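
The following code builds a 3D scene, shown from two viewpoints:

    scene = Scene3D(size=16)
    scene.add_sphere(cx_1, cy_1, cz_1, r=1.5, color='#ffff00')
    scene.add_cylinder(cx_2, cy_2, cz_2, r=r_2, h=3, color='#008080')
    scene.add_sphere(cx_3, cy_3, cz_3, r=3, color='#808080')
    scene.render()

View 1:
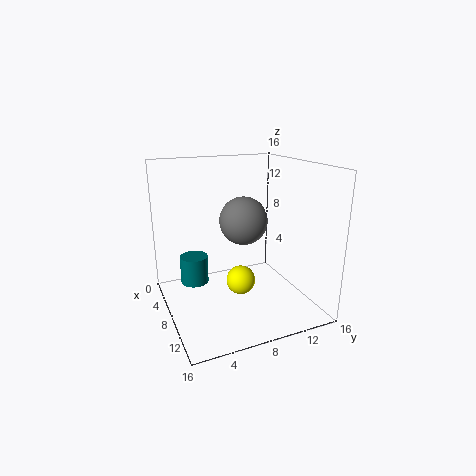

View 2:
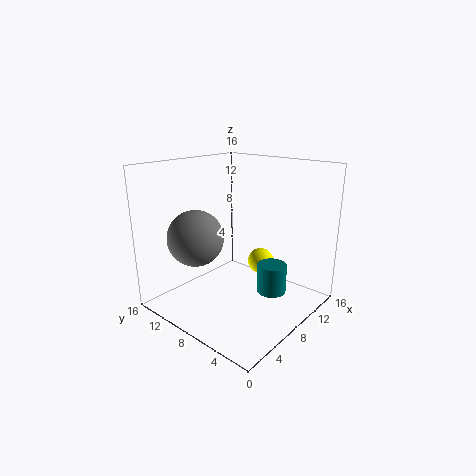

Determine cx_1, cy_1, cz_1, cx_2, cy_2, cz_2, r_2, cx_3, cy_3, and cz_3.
cx_1 = 11; cy_1 = 7; cz_1 = 4.5; cx_2 = 7.5; cy_2 = 3; cz_2 = 3.5; r_2 = 1.5; cx_3 = 4; cy_3 = 10.5; cz_3 = 8.5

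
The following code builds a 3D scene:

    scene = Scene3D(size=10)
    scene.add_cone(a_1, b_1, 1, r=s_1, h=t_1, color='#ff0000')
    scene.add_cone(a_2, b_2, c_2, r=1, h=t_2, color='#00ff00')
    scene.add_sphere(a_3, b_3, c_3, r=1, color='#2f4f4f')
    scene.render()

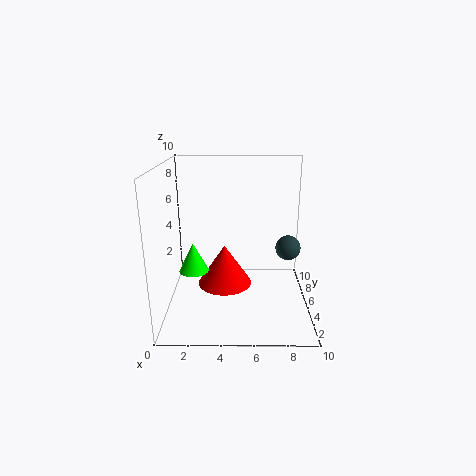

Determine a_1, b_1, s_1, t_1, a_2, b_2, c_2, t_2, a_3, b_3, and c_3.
a_1 = 4
b_1 = 6
s_1 = 2
t_1 = 3
a_2 = 2
b_2 = 4
c_2 = 3
t_2 = 2
a_3 = 9
b_3 = 8
c_3 = 3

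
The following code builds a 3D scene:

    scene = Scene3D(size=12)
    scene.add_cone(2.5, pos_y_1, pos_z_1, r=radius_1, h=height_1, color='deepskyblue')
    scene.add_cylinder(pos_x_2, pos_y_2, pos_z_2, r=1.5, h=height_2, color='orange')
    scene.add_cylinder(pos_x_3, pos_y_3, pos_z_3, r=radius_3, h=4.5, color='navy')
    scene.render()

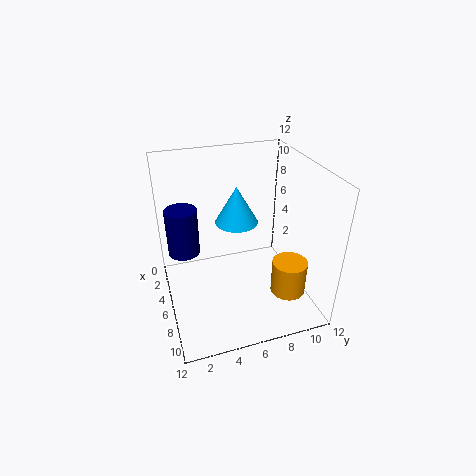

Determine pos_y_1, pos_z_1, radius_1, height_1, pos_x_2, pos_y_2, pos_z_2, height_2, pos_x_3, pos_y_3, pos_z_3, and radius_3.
pos_y_1 = 7, pos_z_1 = 5.5, radius_1 = 2, height_1 = 3.5, pos_x_2 = 8, pos_y_2 = 10, pos_z_2 = 1, height_2 = 3, pos_x_3 = 1.5, pos_y_3 = 2, pos_z_3 = 2.5, radius_3 = 1.5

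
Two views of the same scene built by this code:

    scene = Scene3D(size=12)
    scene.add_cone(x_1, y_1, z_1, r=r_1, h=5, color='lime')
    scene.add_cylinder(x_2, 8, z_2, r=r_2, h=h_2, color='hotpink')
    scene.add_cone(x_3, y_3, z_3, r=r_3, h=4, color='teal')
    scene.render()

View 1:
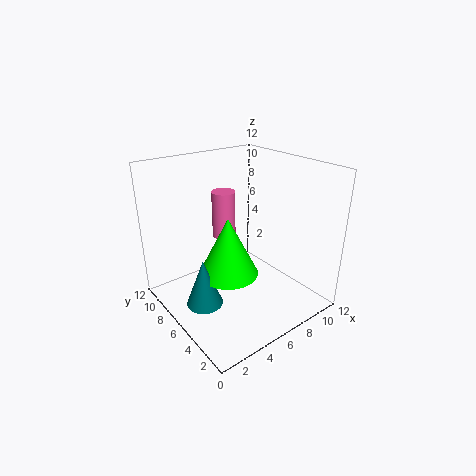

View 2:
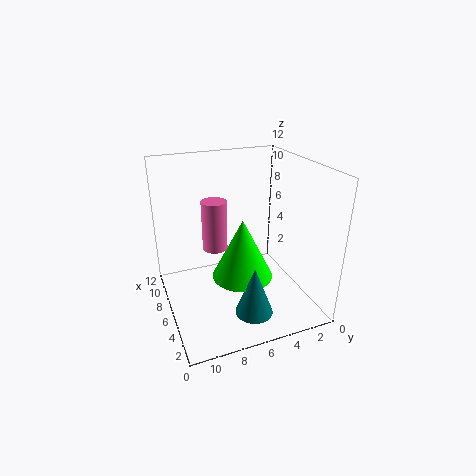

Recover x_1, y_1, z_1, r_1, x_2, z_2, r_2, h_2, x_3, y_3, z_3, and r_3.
x_1 = 5; y_1 = 6; z_1 = 3; r_1 = 2.5; x_2 = 6; z_2 = 5.5; r_2 = 1; h_2 = 4; x_3 = 2.5; y_3 = 6; z_3 = 1; r_3 = 1.5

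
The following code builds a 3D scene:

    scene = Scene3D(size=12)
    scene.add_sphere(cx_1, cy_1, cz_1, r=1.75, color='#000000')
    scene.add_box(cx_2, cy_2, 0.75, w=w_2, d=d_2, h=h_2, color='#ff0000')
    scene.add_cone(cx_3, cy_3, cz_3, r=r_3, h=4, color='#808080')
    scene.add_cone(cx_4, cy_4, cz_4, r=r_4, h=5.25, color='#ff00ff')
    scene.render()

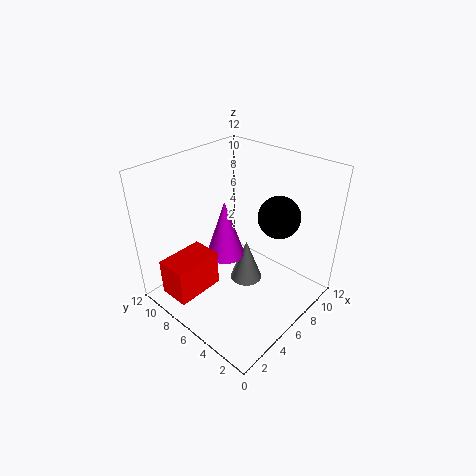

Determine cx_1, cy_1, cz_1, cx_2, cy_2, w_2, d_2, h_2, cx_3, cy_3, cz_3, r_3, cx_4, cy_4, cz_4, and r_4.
cx_1 = 8.5
cy_1 = 3.75
cz_1 = 7.75
cx_2 = 1
cy_2 = 7.75
w_2 = 4.25
d_2 = 2.75
h_2 = 3.25
cx_3 = 8
cy_3 = 6.75
cz_3 = 0.25
r_3 = 1.5
cx_4 = 6.75
cy_4 = 8.25
cz_4 = 3
r_4 = 1.75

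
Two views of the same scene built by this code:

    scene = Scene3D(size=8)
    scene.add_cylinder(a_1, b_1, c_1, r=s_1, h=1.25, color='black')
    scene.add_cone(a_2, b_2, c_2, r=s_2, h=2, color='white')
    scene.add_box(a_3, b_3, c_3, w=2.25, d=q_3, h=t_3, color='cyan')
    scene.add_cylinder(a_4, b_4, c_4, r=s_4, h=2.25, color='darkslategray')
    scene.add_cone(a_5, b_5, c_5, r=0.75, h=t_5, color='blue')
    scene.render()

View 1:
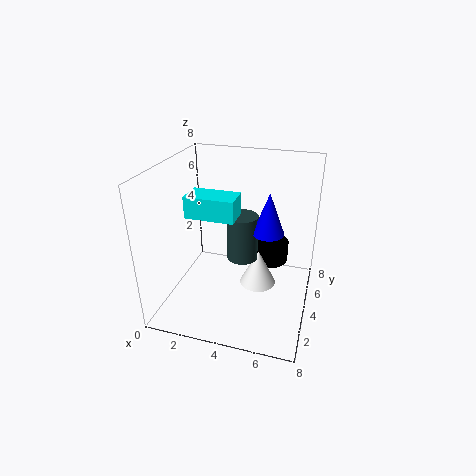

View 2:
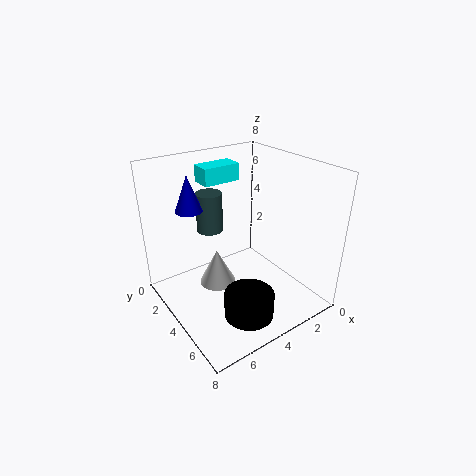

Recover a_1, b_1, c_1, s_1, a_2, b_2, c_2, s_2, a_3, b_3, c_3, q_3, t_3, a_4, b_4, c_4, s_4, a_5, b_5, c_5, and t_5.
a_1 = 5.25; b_1 = 6.75; c_1 = 1.25; s_1 = 1.25; a_2 = 5.25; b_2 = 3.75; c_2 = 1.5; s_2 = 1; a_3 = 2.5; b_3 = 0.75; c_3 = 6.5; q_3 = 1.25; t_3 = 1; a_4 = 4.75; b_4 = 2.25; c_4 = 4; s_4 = 0.75; a_5 = 6; b_5 = 2.25; c_5 = 5.5; t_5 = 2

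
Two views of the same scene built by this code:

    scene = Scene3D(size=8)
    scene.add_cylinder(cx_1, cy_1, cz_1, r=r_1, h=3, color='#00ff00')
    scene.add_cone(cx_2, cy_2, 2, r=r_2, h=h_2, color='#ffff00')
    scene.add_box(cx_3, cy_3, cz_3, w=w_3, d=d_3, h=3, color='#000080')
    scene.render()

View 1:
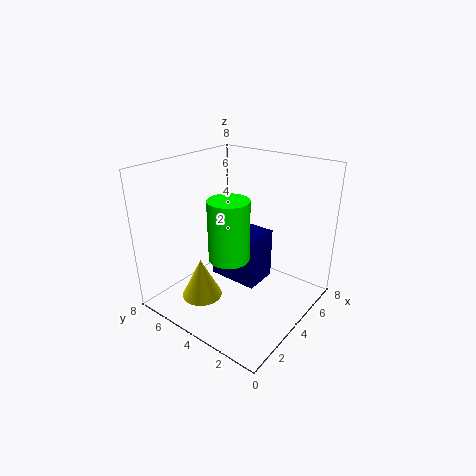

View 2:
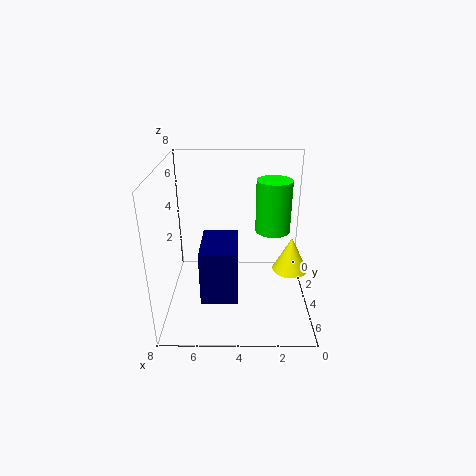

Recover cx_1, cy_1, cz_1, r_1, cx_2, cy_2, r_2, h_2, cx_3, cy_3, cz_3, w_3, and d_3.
cx_1 = 2
cy_1 = 3
cz_1 = 4
r_1 = 1
cx_2 = 1
cy_2 = 4
r_2 = 1
h_2 = 2
cx_3 = 4
cy_3 = 3
cz_3 = 1
w_3 = 2
d_3 = 3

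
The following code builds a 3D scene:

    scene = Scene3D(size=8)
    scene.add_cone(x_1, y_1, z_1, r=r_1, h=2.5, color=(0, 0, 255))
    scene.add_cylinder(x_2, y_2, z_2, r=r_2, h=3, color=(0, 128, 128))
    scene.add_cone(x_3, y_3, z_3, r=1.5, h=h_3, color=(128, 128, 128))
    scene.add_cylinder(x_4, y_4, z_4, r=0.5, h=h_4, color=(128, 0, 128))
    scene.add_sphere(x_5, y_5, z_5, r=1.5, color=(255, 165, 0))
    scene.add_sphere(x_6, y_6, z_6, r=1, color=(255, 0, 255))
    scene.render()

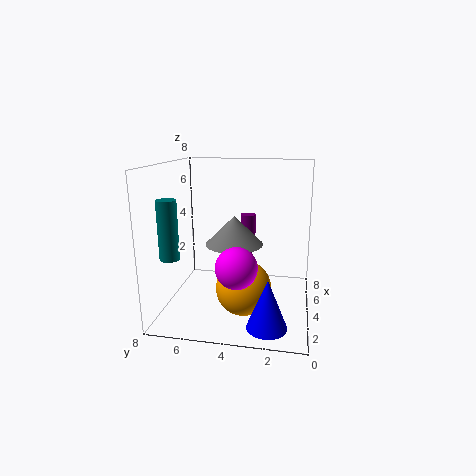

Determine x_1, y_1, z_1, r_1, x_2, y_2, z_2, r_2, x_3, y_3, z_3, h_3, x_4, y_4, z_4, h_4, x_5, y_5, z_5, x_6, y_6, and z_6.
x_1 = 1, y_1 = 2, z_1 = 0.5, r_1 = 1, x_2 = 1.5, y_2 = 7, z_2 = 3.5, r_2 = 0.5, x_3 = 3, y_3 = 4, z_3 = 4, h_3 = 1.5, x_4 = 7.5, y_4 = 4, z_4 = 2, h_4 = 2.5, x_5 = 3, y_5 = 3.5, z_5 = 1.5, x_6 = 1, y_6 = 3.5, z_6 = 3.5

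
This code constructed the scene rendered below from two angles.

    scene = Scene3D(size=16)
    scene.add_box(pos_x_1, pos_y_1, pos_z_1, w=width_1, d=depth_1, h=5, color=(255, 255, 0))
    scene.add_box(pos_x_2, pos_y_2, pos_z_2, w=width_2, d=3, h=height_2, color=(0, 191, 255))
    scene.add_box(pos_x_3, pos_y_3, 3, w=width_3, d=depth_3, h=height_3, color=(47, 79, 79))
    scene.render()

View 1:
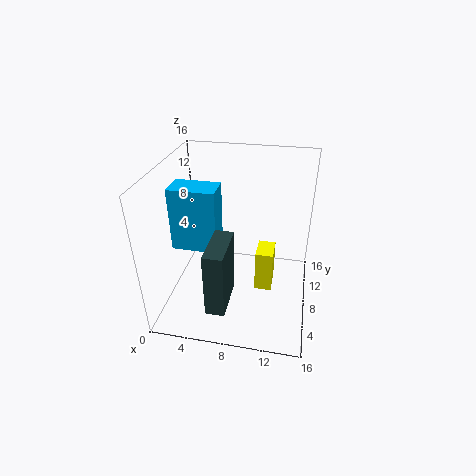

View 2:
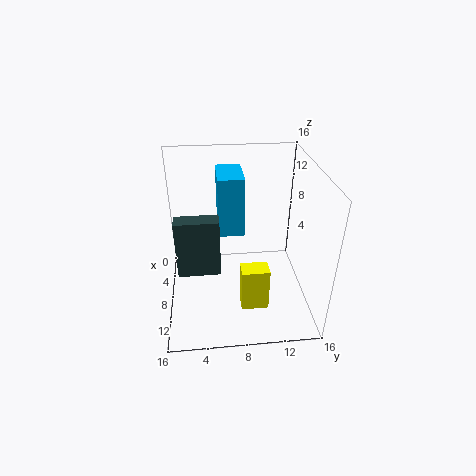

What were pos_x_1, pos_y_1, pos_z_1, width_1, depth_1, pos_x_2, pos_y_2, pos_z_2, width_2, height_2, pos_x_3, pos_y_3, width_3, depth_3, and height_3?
pos_x_1 = 10
pos_y_1 = 8
pos_z_1 = 1
width_1 = 2
depth_1 = 3
pos_x_2 = 1
pos_y_2 = 6
pos_z_2 = 7
width_2 = 5
height_2 = 7
pos_x_3 = 6
pos_y_3 = 1
width_3 = 2
depth_3 = 5
height_3 = 7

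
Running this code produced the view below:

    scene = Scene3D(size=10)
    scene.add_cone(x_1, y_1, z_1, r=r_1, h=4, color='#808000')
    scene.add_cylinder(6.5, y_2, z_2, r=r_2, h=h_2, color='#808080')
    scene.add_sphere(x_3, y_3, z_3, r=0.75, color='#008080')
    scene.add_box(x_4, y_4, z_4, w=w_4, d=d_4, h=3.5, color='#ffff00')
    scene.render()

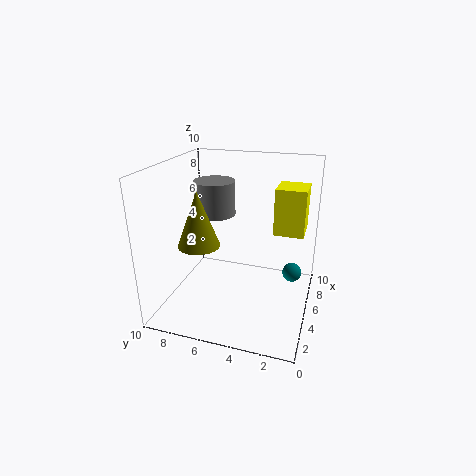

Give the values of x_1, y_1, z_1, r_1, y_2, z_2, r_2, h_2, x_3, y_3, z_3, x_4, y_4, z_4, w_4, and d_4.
x_1 = 4.5, y_1 = 7.75, z_1 = 4.25, r_1 = 1.5, y_2 = 7.25, z_2 = 6, r_2 = 1.5, h_2 = 2.5, x_3 = 8.25, y_3 = 1.5, z_3 = 1, x_4 = 7.25, y_4 = 0.75, z_4 = 4.5, w_4 = 2.5, d_4 = 2.25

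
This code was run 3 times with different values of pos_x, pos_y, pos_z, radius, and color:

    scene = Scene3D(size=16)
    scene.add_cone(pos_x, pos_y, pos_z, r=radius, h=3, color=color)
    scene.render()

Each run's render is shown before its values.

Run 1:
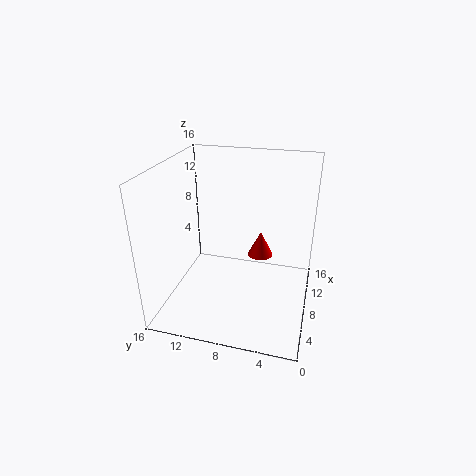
pos_x = 11; pos_y = 6; pos_z = 4.5; radius = 1.5; color = 'red'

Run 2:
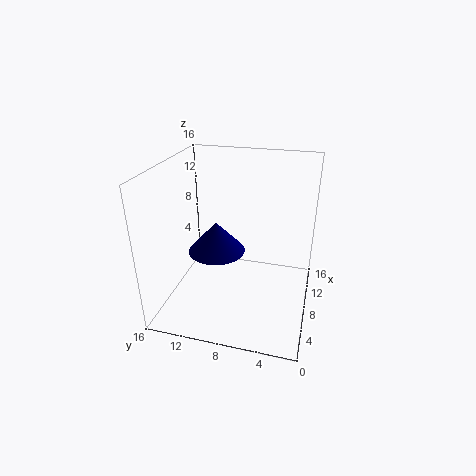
pos_x = 3.75; pos_y = 9; pos_z = 8.75; radius = 2.75; color = 'navy'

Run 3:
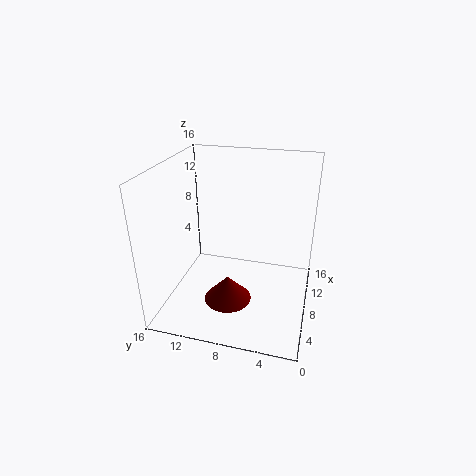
pos_x = 7; pos_y = 9; pos_z = 0.25; radius = 2.75; color = 'maroon'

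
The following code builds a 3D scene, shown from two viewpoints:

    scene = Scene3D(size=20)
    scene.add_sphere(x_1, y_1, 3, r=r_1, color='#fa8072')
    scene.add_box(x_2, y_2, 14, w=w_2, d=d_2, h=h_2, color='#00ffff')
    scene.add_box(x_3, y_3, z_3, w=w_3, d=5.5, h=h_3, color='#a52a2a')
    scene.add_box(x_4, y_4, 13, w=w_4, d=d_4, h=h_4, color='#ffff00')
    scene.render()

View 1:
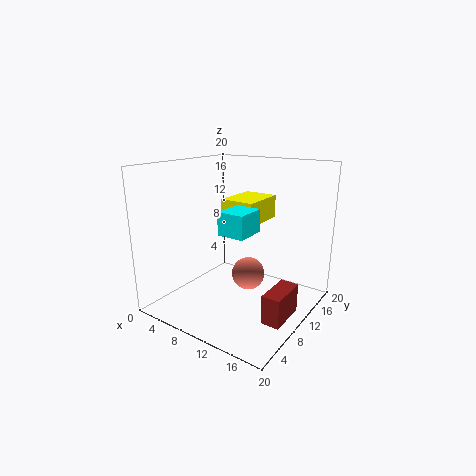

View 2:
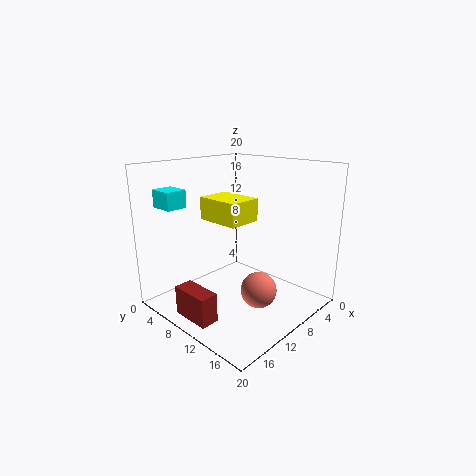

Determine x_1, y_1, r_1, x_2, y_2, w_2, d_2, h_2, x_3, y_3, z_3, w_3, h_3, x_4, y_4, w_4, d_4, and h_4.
x_1 = 9.5, y_1 = 13.5, r_1 = 2.5, x_2 = 14, y_2 = 0.5, w_2 = 3, d_2 = 3.5, h_2 = 2.5, x_3 = 16, y_3 = 6.5, z_3 = 0.5, w_3 = 2.5, h_3 = 4, x_4 = 9.5, y_4 = 7, w_4 = 4.5, d_4 = 6, h_4 = 3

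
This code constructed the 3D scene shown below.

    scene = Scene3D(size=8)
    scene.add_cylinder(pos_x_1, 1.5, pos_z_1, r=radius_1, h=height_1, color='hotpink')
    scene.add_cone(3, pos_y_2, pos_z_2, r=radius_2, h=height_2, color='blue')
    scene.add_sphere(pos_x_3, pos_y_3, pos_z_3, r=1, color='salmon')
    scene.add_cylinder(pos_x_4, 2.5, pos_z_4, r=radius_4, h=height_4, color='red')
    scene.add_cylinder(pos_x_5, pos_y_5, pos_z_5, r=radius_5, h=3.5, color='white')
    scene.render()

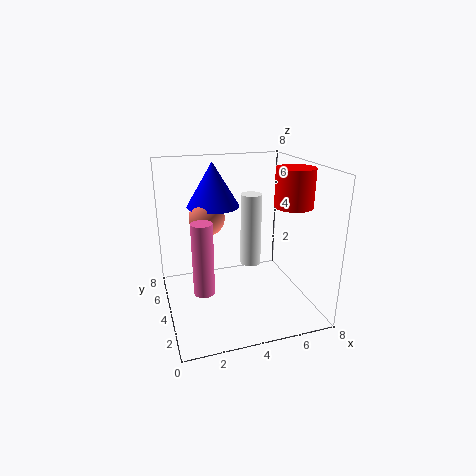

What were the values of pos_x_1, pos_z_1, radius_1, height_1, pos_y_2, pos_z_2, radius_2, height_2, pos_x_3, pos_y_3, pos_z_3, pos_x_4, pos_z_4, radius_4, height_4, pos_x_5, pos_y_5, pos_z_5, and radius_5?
pos_x_1 = 1.5
pos_z_1 = 2.5
radius_1 = 0.5
height_1 = 3.5
pos_y_2 = 5.5
pos_z_2 = 5.5
radius_2 = 1.5
height_2 = 2.5
pos_x_3 = 2.5
pos_y_3 = 5
pos_z_3 = 5
pos_x_4 = 6.5
pos_z_4 = 6
radius_4 = 1
height_4 = 2
pos_x_5 = 4
pos_y_5 = 2
pos_z_5 = 3.5
radius_5 = 0.5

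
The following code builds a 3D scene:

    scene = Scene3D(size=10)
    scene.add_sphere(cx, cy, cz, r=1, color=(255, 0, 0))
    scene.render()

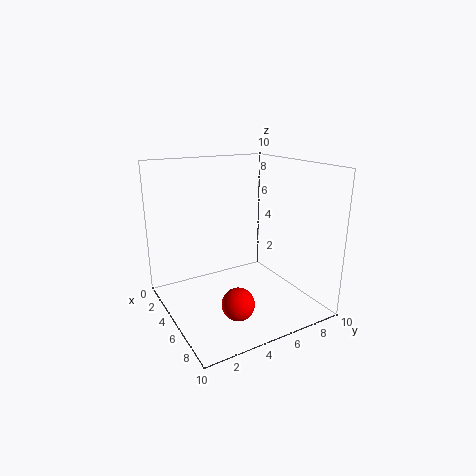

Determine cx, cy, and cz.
cx = 8.5; cy = 3; cz = 2.25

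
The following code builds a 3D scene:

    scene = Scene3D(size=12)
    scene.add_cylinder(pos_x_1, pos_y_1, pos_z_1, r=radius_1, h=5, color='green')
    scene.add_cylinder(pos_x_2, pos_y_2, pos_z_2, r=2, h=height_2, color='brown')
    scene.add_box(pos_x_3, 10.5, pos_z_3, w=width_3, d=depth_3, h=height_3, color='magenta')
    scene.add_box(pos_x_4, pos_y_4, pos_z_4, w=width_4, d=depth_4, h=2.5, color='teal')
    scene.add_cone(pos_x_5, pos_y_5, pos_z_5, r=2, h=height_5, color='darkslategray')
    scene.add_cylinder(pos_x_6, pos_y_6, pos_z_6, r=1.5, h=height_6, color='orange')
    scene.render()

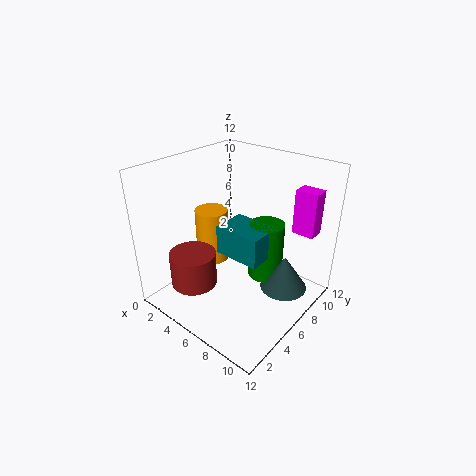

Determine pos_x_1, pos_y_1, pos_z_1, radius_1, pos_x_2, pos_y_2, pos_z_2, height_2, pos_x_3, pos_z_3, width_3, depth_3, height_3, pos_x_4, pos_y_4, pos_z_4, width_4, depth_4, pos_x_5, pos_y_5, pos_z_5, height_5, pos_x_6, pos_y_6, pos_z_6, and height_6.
pos_x_1 = 7.5
pos_y_1 = 8
pos_z_1 = 2
radius_1 = 1.5
pos_x_2 = 3
pos_y_2 = 3.5
pos_z_2 = 1.5
height_2 = 3
pos_x_3 = 8.5
pos_z_3 = 5.5
width_3 = 2
depth_3 = 1.5
height_3 = 4
pos_x_4 = 4.5
pos_y_4 = 5
pos_z_4 = 4.5
width_4 = 4
depth_4 = 3
pos_x_5 = 9.5
pos_y_5 = 8
pos_z_5 = 1.5
height_5 = 3
pos_x_6 = 2
pos_y_6 = 7
pos_z_6 = 2
height_6 = 5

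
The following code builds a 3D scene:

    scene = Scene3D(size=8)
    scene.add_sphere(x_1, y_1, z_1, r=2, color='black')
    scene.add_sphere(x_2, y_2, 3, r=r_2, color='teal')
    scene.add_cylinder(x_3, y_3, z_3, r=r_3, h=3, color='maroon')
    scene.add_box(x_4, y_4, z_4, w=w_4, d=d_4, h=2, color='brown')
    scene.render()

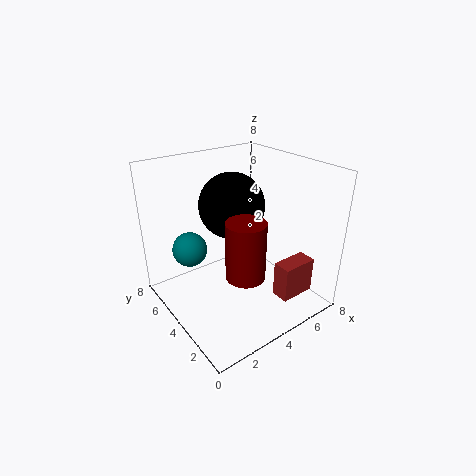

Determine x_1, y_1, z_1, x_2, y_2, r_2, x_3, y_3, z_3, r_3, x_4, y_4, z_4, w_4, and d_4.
x_1 = 5, y_1 = 6, z_1 = 5, x_2 = 2, y_2 = 6, r_2 = 1, x_3 = 3, y_3 = 2, z_3 = 3, r_3 = 1, x_4 = 5, y_4 = 1, z_4 = 1, w_4 = 2, d_4 = 1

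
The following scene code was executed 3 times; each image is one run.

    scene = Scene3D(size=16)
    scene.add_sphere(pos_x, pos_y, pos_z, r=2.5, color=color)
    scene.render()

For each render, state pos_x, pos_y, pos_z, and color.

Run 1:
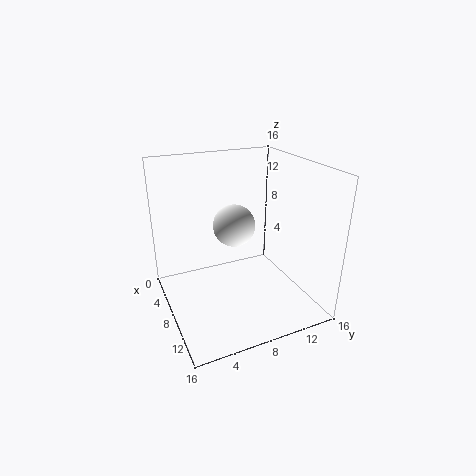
pos_x = 5.25, pos_y = 8.75, pos_z = 8.25, color = 'white'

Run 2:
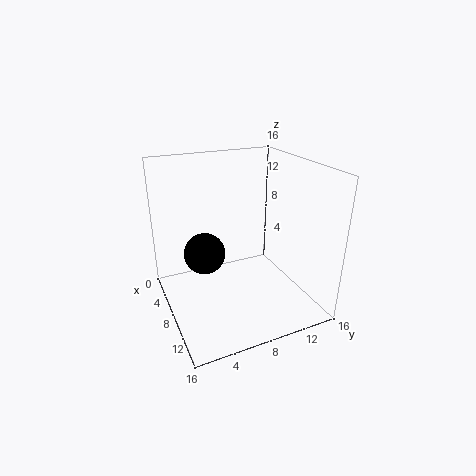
pos_x = 4.25, pos_y = 5.25, pos_z = 4.75, color = 'black'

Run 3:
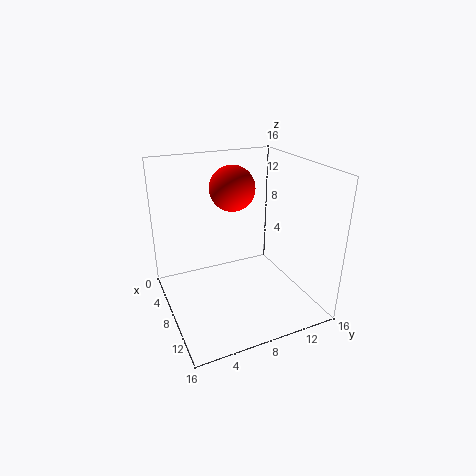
pos_x = 6.5, pos_y = 8, pos_z = 13.25, color = 'red'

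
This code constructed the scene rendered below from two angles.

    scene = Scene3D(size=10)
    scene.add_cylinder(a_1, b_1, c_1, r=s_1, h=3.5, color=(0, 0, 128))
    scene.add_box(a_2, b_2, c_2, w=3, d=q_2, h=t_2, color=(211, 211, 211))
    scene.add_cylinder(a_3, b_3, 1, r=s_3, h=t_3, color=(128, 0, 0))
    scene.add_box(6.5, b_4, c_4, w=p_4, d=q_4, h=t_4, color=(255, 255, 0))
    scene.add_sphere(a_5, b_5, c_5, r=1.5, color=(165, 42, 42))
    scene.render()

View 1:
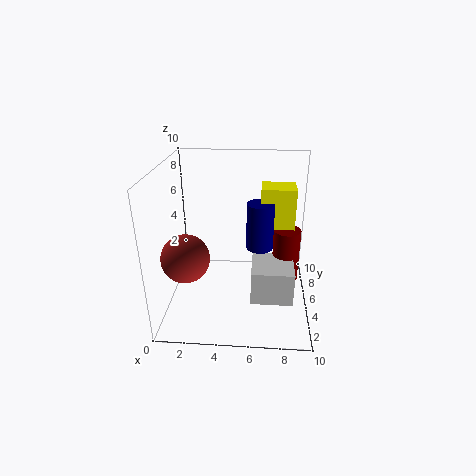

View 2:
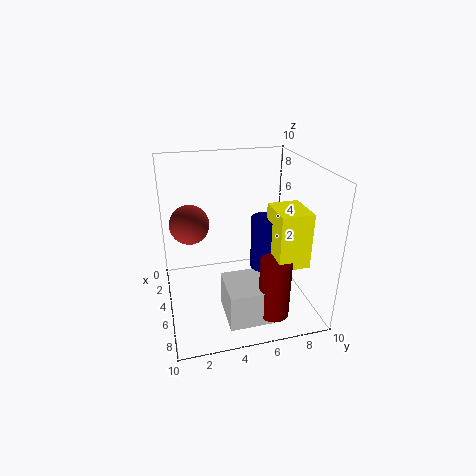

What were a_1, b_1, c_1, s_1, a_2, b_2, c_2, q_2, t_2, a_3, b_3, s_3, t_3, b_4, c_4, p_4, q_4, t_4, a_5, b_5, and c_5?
a_1 = 6.5, b_1 = 6.5, c_1 = 3.5, s_1 = 1, a_2 = 6, b_2 = 3.5, c_2 = 0.5, q_2 = 3, t_2 = 2.5, a_3 = 8.5, b_3 = 6.5, s_3 = 1, t_3 = 4, b_4 = 6.5, c_4 = 4.5, p_4 = 2.5, q_4 = 2, t_4 = 3.5, a_5 = 2, b_5 = 2, c_5 = 5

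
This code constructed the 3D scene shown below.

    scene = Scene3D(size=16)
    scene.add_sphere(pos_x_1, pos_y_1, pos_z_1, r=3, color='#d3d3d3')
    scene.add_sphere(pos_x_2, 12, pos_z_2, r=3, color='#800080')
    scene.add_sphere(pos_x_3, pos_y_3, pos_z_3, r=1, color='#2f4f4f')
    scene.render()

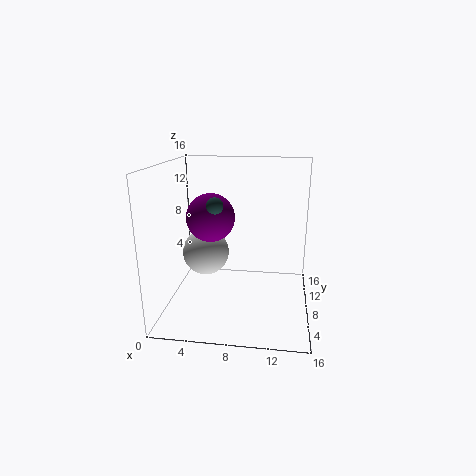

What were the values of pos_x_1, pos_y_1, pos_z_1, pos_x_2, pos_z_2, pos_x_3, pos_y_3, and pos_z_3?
pos_x_1 = 3
pos_y_1 = 13
pos_z_1 = 4
pos_x_2 = 4
pos_z_2 = 9
pos_x_3 = 5
pos_y_3 = 10
pos_z_3 = 11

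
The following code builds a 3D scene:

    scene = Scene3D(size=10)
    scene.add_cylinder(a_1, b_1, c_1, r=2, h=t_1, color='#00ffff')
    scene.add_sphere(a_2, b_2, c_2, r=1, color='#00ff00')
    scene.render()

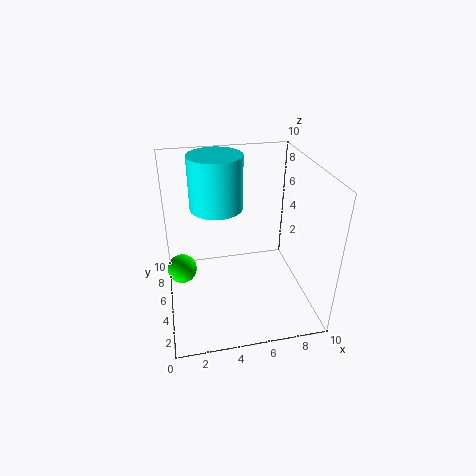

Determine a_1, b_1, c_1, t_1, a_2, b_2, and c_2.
a_1 = 4
b_1 = 8
c_1 = 6
t_1 = 4
a_2 = 1
b_2 = 5
c_2 = 3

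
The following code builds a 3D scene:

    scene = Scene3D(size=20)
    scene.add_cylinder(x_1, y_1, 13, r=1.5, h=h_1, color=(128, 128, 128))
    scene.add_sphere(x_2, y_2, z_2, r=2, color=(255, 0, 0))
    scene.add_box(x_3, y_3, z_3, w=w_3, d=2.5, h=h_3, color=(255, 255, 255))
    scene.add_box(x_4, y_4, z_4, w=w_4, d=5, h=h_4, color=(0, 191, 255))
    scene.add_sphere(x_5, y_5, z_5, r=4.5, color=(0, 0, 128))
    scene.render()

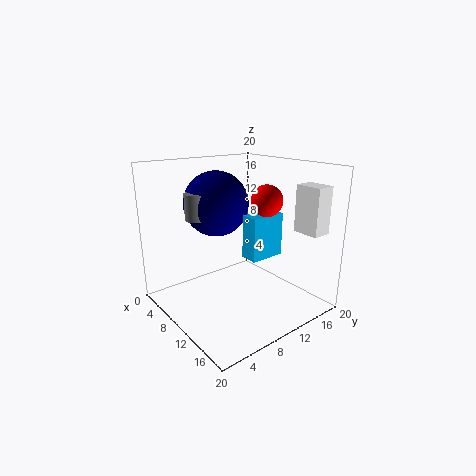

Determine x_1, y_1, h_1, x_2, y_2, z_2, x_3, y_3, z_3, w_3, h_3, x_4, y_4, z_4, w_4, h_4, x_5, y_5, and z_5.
x_1 = 7.5, y_1 = 5, h_1 = 3.5, x_2 = 14.5, y_2 = 11, z_2 = 16, x_3 = 16.5, y_3 = 14, z_3 = 12, w_3 = 3.5, h_3 = 6, x_4 = 11, y_4 = 10, z_4 = 7.5, w_4 = 2.5, h_4 = 6, x_5 = 7, y_5 = 8.5, z_5 = 14.5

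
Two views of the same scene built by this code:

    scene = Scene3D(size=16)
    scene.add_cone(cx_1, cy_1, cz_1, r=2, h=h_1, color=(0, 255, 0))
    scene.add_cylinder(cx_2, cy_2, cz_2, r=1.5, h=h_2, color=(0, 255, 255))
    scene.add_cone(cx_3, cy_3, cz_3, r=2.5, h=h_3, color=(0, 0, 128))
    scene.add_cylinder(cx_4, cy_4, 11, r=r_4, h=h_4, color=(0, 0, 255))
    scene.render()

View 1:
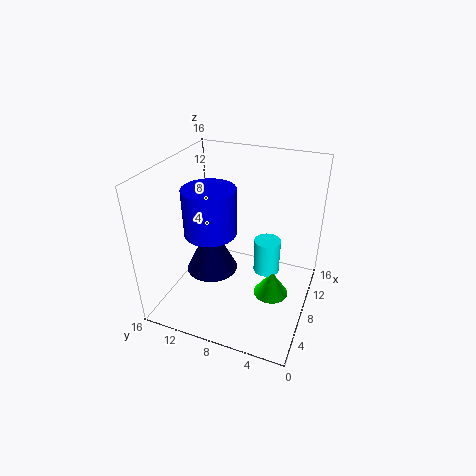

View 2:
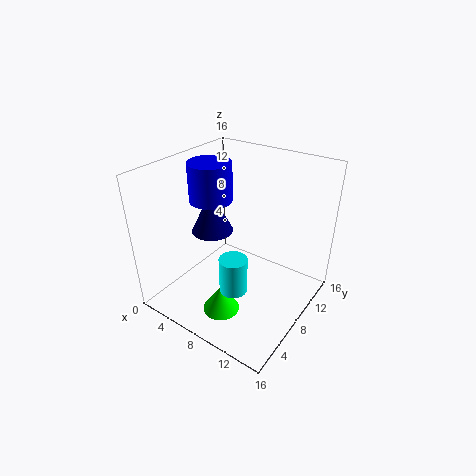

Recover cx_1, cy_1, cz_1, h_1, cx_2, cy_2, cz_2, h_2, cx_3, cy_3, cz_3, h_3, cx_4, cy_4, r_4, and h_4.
cx_1 = 8.5
cy_1 = 4
cz_1 = 1
h_1 = 3
cx_2 = 9.5
cy_2 = 5
cz_2 = 3.5
h_2 = 4
cx_3 = 3.5
cy_3 = 9
cz_3 = 7
h_3 = 5
cx_4 = 3.5
cy_4 = 9
r_4 = 2.5
h_4 = 4.5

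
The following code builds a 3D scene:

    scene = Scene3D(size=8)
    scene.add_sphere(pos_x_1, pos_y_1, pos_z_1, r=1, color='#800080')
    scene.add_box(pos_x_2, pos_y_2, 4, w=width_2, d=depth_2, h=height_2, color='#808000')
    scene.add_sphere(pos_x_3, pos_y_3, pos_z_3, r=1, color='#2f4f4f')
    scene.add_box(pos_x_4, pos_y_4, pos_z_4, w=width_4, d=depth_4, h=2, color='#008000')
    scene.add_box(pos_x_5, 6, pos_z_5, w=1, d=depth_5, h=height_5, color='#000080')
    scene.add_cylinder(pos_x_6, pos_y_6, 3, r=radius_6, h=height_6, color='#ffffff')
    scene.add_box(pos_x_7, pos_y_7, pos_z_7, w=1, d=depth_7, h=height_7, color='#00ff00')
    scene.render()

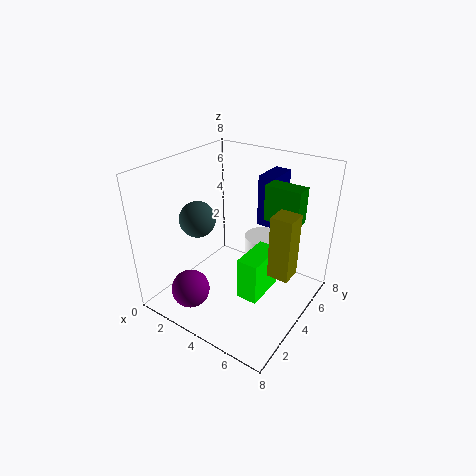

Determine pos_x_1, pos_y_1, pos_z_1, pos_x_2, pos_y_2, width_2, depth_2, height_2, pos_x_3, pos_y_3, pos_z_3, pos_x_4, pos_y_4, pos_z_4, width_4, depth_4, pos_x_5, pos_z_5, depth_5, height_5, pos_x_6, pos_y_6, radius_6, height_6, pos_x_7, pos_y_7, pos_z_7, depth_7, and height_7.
pos_x_1 = 3; pos_y_1 = 1; pos_z_1 = 2; pos_x_2 = 7; pos_y_2 = 2; width_2 = 1; depth_2 = 1; height_2 = 3; pos_x_3 = 2; pos_y_3 = 3; pos_z_3 = 5; pos_x_4 = 5; pos_y_4 = 5; pos_z_4 = 5; width_4 = 2; depth_4 = 1; pos_x_5 = 4; pos_z_5 = 4; depth_5 = 2; height_5 = 3; pos_x_6 = 5; pos_y_6 = 5; radius_6 = 1; height_6 = 1; pos_x_7 = 6; pos_y_7 = 1; pos_z_7 = 3; depth_7 = 2; height_7 = 2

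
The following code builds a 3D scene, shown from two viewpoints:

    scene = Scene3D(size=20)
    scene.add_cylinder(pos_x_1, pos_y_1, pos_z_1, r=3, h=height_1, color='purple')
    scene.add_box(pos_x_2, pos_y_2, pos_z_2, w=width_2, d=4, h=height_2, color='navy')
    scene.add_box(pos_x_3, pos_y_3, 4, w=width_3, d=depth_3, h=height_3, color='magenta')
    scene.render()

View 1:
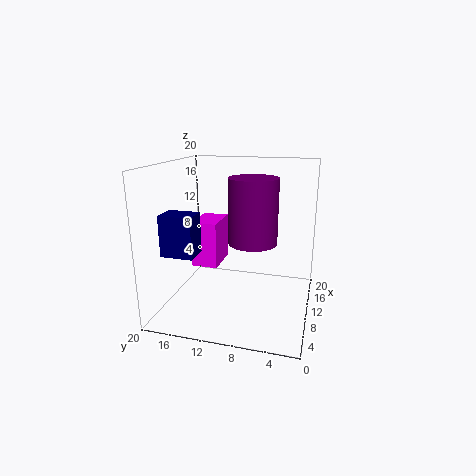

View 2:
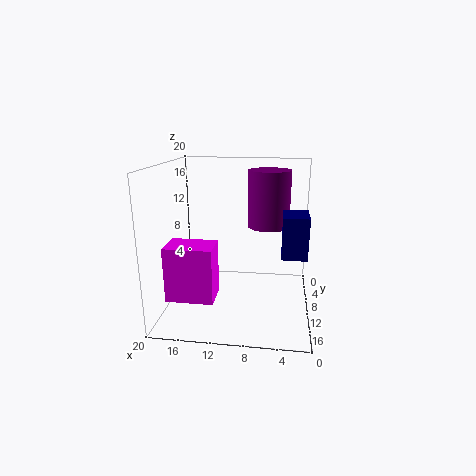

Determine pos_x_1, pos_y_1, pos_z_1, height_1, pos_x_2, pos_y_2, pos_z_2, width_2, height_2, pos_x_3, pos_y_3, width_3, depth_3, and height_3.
pos_x_1 = 6
pos_y_1 = 7
pos_z_1 = 11
height_1 = 8
pos_x_2 = 1
pos_y_2 = 13
pos_z_2 = 10
width_2 = 3
height_2 = 5
pos_x_3 = 12
pos_y_3 = 14
width_3 = 6
depth_3 = 4
height_3 = 7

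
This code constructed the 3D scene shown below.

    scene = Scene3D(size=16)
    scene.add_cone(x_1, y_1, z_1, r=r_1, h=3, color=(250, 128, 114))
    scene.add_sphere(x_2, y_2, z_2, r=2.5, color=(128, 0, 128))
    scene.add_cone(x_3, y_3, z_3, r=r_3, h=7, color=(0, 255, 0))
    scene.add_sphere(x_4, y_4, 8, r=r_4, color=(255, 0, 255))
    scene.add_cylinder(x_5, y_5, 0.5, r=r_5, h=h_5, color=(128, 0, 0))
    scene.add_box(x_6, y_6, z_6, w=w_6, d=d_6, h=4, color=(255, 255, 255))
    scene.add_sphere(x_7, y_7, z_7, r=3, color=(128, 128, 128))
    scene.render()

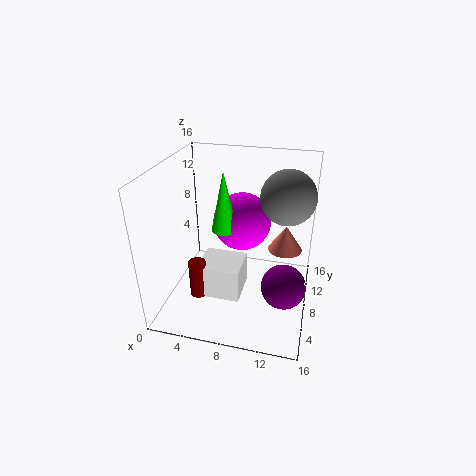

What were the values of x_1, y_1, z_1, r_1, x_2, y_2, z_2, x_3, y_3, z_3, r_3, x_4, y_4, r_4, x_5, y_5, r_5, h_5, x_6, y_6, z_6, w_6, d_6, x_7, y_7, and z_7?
x_1 = 13, y_1 = 11, z_1 = 5.5, r_1 = 2, x_2 = 13.5, y_2 = 7, z_2 = 3, x_3 = 6, y_3 = 9.5, z_3 = 8, r_3 = 1.5, x_4 = 7.5, y_4 = 12, r_4 = 3.5, x_5 = 3.5, y_5 = 6.5, r_5 = 1, h_5 = 4.5, x_6 = 3.5, y_6 = 6, z_6 = 0.5, w_6 = 5, d_6 = 4.5, x_7 = 13, y_7 = 10, z_7 = 12.5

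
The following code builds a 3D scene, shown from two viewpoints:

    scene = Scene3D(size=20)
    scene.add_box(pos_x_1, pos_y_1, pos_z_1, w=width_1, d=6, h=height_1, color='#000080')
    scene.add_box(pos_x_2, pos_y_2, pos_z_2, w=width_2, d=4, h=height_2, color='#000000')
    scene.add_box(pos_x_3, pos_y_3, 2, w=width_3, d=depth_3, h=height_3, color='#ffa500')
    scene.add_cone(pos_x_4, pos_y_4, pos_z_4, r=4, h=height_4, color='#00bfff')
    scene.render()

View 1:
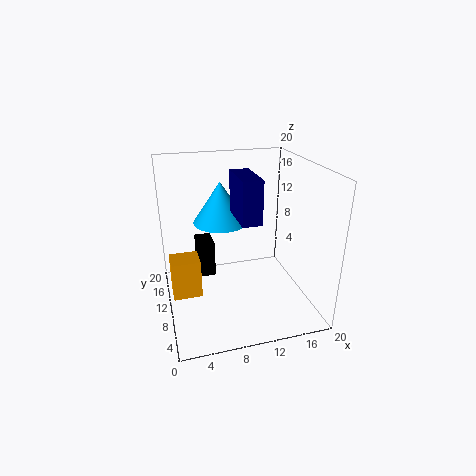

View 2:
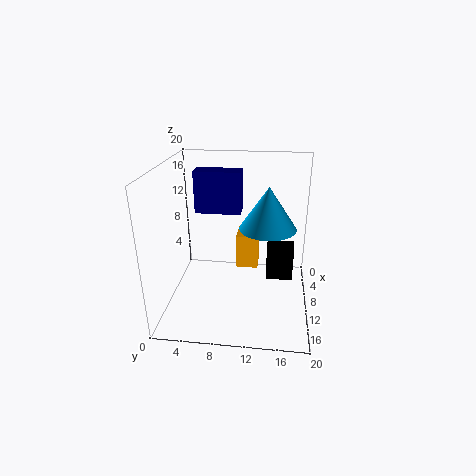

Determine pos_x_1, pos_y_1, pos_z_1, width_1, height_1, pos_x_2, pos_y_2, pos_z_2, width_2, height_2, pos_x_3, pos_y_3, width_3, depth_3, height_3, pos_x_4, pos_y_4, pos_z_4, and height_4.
pos_x_1 = 9; pos_y_1 = 4.5; pos_z_1 = 14; width_1 = 2.5; height_1 = 5.5; pos_x_2 = 5; pos_y_2 = 14; pos_z_2 = 2; width_2 = 2.5; height_2 = 5.5; pos_x_3 = 0.5; pos_y_3 = 9; width_3 = 4; depth_3 = 3.5; height_3 = 5.5; pos_x_4 = 8.5; pos_y_4 = 14; pos_z_4 = 11; height_4 = 6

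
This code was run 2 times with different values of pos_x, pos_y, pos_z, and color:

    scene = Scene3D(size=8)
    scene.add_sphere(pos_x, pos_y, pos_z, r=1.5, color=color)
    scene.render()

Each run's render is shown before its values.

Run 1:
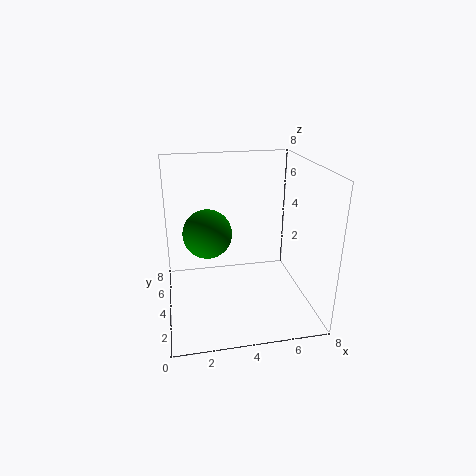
pos_x = 2.5; pos_y = 6; pos_z = 3.5; color = 'green'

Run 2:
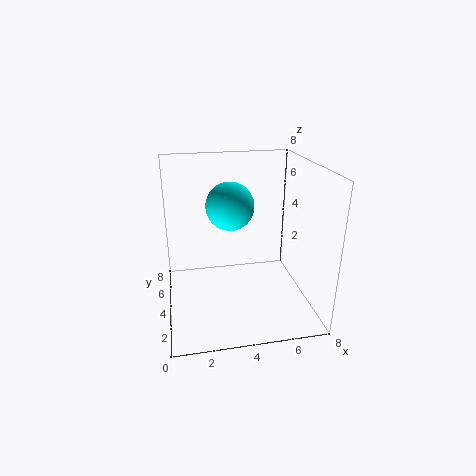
pos_x = 4; pos_y = 6.5; pos_z = 5; color = 'cyan'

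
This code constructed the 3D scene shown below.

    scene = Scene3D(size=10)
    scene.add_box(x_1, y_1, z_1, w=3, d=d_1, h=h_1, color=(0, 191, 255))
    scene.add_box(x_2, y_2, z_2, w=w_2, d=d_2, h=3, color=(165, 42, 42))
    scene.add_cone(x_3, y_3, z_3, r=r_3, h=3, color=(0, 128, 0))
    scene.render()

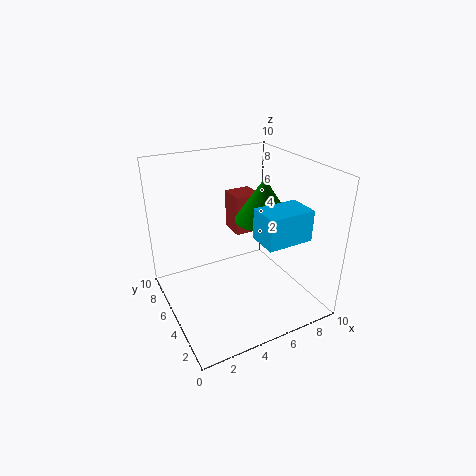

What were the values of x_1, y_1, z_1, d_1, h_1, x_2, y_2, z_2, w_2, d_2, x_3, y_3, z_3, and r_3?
x_1 = 5
y_1 = 1
z_1 = 6
d_1 = 2
h_1 = 2
x_2 = 6
y_2 = 7
z_2 = 4
w_2 = 2
d_2 = 2
x_3 = 7
y_3 = 5
z_3 = 6
r_3 = 2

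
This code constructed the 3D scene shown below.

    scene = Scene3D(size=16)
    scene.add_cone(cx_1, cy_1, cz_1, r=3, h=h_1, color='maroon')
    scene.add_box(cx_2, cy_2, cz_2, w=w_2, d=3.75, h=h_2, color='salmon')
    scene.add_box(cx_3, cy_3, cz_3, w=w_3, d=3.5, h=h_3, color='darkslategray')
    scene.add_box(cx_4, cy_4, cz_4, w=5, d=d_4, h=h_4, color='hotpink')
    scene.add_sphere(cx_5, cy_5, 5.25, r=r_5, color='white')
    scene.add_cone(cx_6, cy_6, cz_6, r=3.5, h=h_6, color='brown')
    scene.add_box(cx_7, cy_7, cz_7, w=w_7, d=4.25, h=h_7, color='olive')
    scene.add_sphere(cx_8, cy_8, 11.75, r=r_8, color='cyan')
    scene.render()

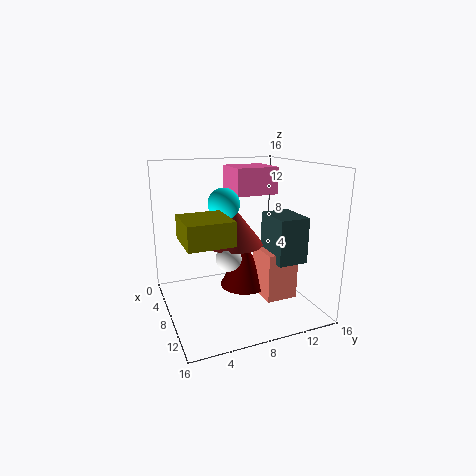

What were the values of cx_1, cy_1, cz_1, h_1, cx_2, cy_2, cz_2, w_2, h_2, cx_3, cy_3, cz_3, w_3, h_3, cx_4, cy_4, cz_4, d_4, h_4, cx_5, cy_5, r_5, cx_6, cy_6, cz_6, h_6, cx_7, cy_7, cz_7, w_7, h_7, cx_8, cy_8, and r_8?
cx_1 = 5.25; cy_1 = 10; cz_1 = 0.75; h_1 = 5.75; cx_2 = 5.5; cy_2 = 11; cz_2 = 0.25; w_2 = 4.5; h_2 = 5.75; cx_3 = 6.25; cy_3 = 11.75; cz_3 = 5; w_3 = 4.75; h_3 = 5.25; cx_4 = 0.5; cy_4 = 9; cz_4 = 12; d_4 = 5.25; h_4 = 3.25; cx_5 = 7; cy_5 = 7.25; r_5 = 1.5; cx_6 = 5; cy_6 = 8.75; cz_6 = 6.25; h_6 = 4.5; cx_7 = 10.5; cy_7 = 0.75; cz_7 = 9.75; w_7 = 4.5; h_7 = 2.25; cx_8 = 7; cy_8 = 6.75; r_8 = 1.75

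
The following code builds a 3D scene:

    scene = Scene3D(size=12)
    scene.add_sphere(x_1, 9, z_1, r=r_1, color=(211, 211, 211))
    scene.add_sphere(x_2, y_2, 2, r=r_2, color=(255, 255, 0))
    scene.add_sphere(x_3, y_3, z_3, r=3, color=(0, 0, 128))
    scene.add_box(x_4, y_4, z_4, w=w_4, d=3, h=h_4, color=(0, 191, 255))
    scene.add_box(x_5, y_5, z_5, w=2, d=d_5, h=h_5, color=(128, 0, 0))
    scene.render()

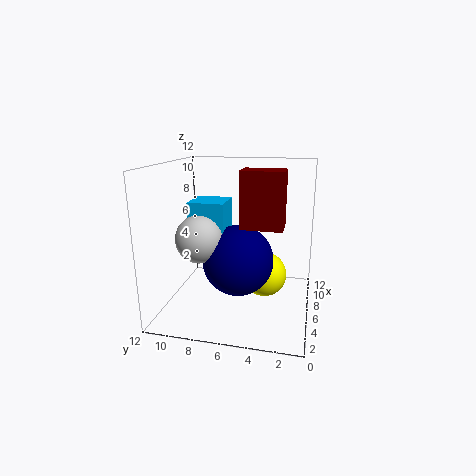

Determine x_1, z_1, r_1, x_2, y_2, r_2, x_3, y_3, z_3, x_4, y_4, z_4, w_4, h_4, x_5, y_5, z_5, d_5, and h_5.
x_1 = 5; z_1 = 6; r_1 = 2; x_2 = 8; y_2 = 4; r_2 = 2; x_3 = 6; y_3 = 6; z_3 = 4; x_4 = 5; y_4 = 7; z_4 = 5; w_4 = 3; h_4 = 4; x_5 = 2; y_5 = 2; z_5 = 8; d_5 = 3; h_5 = 4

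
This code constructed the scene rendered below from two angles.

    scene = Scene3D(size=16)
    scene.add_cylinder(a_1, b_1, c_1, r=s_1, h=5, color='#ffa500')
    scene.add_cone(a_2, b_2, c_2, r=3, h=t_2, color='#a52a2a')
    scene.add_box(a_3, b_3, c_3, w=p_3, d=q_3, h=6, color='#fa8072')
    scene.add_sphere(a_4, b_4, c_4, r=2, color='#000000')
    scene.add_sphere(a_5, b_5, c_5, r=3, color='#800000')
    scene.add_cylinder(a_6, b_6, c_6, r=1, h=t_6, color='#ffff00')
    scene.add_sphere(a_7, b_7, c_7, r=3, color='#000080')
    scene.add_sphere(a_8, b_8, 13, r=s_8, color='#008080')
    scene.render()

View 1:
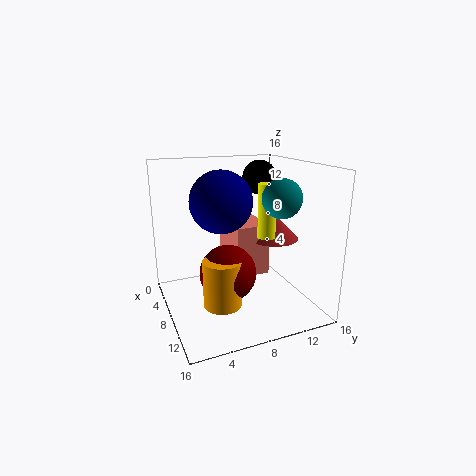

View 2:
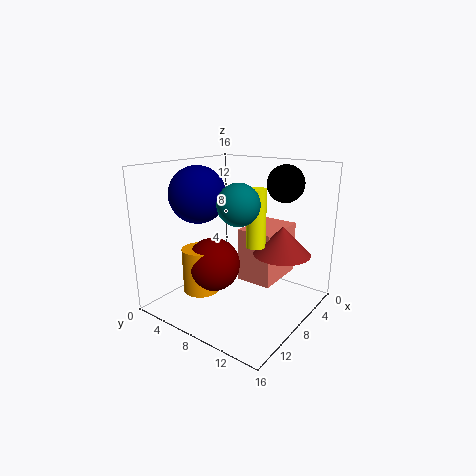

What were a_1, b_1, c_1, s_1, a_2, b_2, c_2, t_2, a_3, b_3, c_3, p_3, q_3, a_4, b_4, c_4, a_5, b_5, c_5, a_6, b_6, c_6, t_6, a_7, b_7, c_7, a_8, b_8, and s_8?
a_1 = 11; b_1 = 5; c_1 = 2; s_1 = 2; a_2 = 7; b_2 = 13; c_2 = 7; t_2 = 3; a_3 = 2; b_3 = 8; c_3 = 3; p_3 = 6; q_3 = 4; a_4 = 5; b_4 = 12; c_4 = 14; a_5 = 10; b_5 = 6; c_5 = 5; a_6 = 9; b_6 = 11; c_6 = 8; t_6 = 6; a_7 = 11; b_7 = 5; c_7 = 13; a_8 = 12; b_8 = 11; s_8 = 2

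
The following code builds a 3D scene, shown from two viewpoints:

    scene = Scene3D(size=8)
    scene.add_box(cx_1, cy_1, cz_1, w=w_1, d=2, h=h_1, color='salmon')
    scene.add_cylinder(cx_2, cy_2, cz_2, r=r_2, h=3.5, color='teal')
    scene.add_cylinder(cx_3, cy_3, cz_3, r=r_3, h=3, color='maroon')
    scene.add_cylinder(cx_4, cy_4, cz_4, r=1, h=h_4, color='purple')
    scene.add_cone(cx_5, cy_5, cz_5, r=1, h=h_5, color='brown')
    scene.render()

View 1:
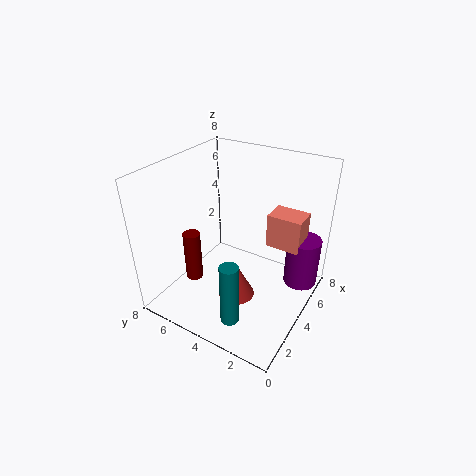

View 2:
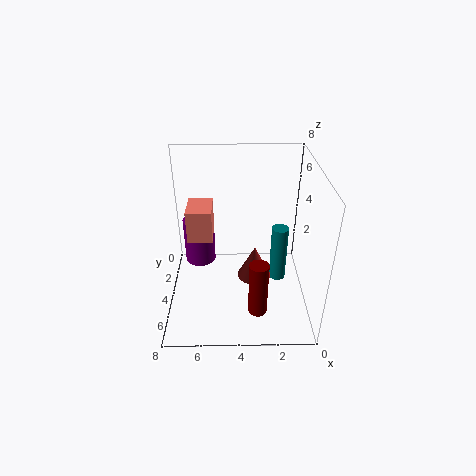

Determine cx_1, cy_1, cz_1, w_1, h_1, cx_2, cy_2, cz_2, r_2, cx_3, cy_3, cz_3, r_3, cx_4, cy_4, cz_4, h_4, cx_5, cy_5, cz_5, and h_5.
cx_1 = 5.5, cy_1 = 1, cz_1 = 3, w_1 = 1.5, h_1 = 2, cx_2 = 1.5, cy_2 = 3, cz_2 = 0.5, r_2 = 0.5, cx_3 = 3, cy_3 = 6.5, cz_3 = 1, r_3 = 0.5, cx_4 = 6.5, cy_4 = 1, cz_4 = 0.5, h_4 = 3, cx_5 = 3, cy_5 = 3.5, cz_5 = 1, h_5 = 2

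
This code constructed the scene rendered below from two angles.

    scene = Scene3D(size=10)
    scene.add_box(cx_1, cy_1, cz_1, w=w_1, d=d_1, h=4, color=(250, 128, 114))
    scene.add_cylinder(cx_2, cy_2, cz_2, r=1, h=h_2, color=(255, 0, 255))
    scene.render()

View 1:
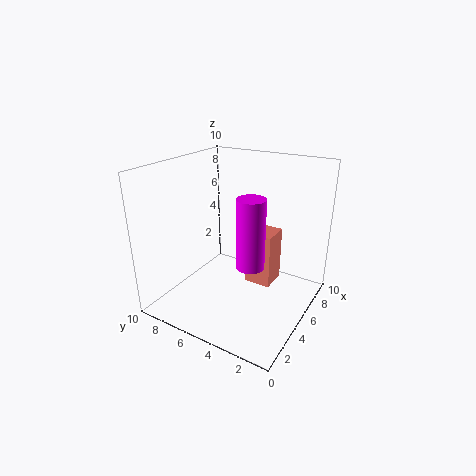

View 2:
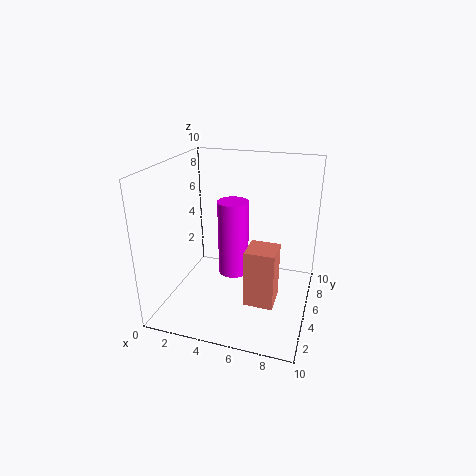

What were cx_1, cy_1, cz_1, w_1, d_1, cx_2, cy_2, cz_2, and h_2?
cx_1 = 6, cy_1 = 3, cz_1 = 1, w_1 = 2, d_1 = 2, cx_2 = 5, cy_2 = 4, cz_2 = 3, h_2 = 5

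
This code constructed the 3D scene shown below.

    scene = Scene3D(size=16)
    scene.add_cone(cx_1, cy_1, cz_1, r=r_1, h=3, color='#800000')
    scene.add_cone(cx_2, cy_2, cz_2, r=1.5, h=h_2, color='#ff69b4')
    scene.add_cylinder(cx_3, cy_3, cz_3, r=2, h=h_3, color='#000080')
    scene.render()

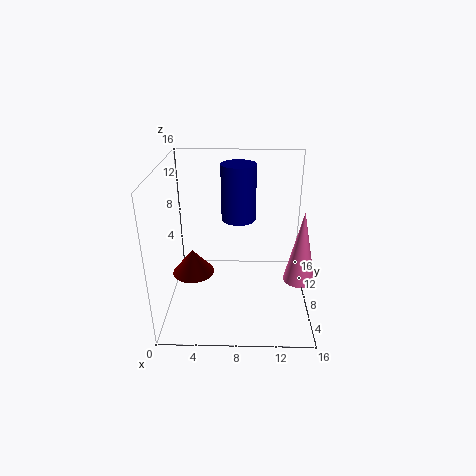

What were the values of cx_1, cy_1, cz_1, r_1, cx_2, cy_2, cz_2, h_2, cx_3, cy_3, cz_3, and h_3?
cx_1 = 2.5
cy_1 = 9.5
cz_1 = 2.5
r_1 = 2.5
cx_2 = 14
cy_2 = 2.5
cz_2 = 6.5
h_2 = 7
cx_3 = 8
cy_3 = 11
cz_3 = 9
h_3 = 6.5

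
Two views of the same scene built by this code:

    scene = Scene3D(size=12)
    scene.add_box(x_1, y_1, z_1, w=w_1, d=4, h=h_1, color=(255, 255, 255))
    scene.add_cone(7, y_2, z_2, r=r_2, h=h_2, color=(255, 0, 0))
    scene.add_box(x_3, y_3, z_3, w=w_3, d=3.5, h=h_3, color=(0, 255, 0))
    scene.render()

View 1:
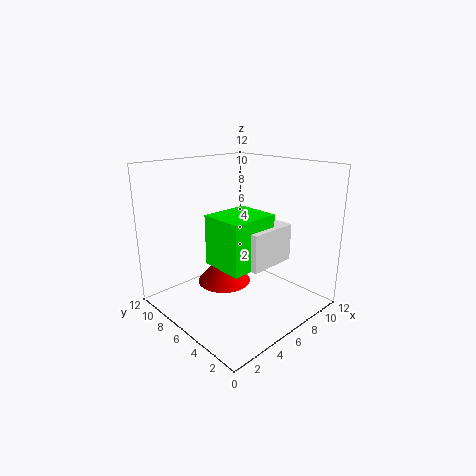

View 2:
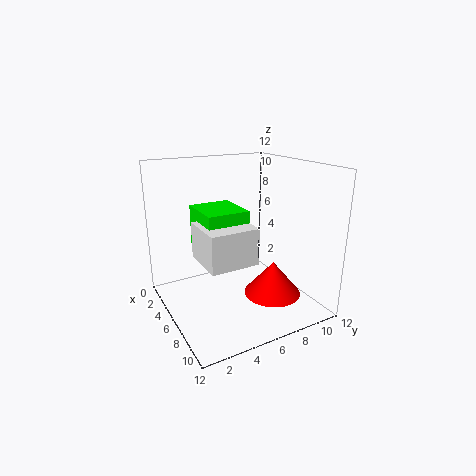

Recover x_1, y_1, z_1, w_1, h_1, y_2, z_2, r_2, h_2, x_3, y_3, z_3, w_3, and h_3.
x_1 = 4.5
y_1 = 2.5
z_1 = 4.5
w_1 = 4
h_1 = 3
y_2 = 9
z_2 = 0.5
r_2 = 2.5
h_2 = 3
x_3 = 3
y_3 = 3
z_3 = 4.5
w_3 = 4
h_3 = 4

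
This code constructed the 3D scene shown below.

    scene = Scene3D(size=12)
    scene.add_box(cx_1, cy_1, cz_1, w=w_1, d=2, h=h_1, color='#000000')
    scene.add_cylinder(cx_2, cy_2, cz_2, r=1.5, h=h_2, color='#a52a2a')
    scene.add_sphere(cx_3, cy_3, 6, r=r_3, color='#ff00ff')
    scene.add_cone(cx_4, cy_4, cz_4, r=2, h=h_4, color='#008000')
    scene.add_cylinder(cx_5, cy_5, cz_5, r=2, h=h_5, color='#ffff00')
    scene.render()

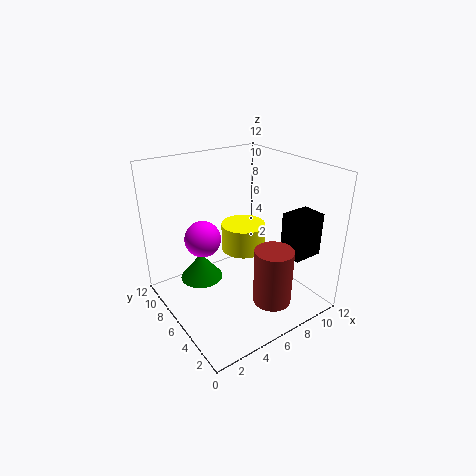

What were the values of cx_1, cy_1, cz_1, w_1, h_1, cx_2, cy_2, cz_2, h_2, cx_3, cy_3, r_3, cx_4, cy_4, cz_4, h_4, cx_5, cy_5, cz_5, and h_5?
cx_1 = 8.5, cy_1 = 1.5, cz_1 = 5, w_1 = 2.5, h_1 = 3.5, cx_2 = 6.5, cy_2 = 2, cz_2 = 2, h_2 = 4.5, cx_3 = 3.5, cy_3 = 7.5, r_3 = 1.5, cx_4 = 4.5, cy_4 = 10, cz_4 = 0.5, h_4 = 2.5, cx_5 = 8, cy_5 = 8, cz_5 = 3.5, h_5 = 2.5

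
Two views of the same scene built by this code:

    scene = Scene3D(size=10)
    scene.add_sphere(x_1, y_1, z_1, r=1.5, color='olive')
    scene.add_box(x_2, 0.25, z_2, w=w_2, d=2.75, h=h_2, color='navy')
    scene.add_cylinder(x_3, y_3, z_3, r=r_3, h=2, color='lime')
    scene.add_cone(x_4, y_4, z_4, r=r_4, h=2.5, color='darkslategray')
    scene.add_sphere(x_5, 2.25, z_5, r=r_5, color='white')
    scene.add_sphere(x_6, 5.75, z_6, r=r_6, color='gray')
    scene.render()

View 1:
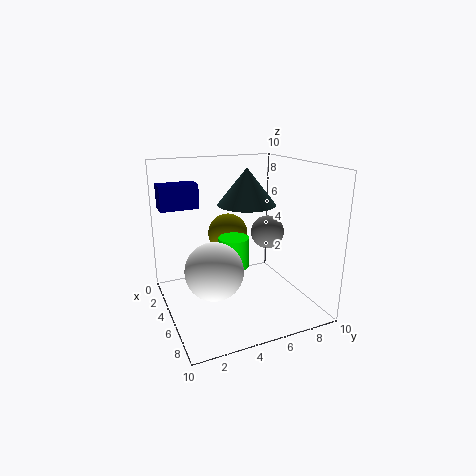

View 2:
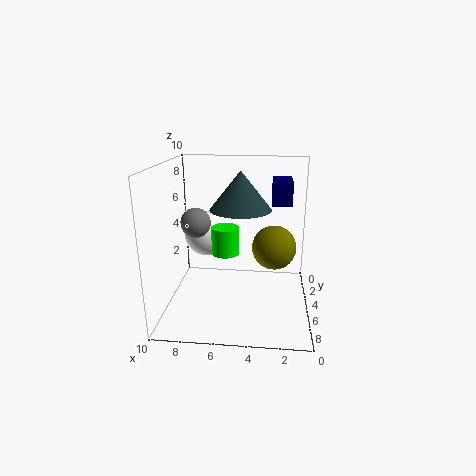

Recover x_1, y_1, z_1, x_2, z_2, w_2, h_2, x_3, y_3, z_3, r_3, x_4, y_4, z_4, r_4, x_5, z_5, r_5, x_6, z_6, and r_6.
x_1 = 2.5; y_1 = 5.25; z_1 = 4.5; x_2 = 1.25; z_2 = 6.75; w_2 = 1.5; h_2 = 1.75; x_3 = 6; y_3 = 4.25; z_3 = 3.5; r_3 = 1; x_4 = 4.75; y_4 = 5.75; z_4 = 7.25; r_4 = 2; x_5 = 7.75; z_5 = 4.25; r_5 = 1.75; x_6 = 7.75; z_6 = 6.25; r_6 = 1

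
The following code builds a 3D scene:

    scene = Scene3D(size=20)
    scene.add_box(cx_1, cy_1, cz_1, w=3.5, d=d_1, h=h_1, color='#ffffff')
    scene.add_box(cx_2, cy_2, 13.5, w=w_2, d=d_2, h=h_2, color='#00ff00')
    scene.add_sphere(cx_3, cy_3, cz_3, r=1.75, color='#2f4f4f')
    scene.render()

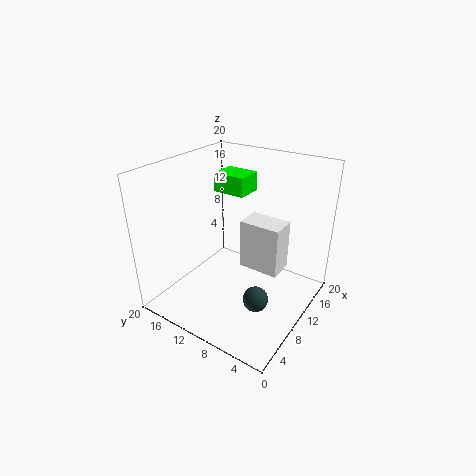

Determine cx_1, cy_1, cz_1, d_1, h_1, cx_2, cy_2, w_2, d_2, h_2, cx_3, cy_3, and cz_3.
cx_1 = 9, cy_1 = 3.5, cz_1 = 6.5, d_1 = 5.5, h_1 = 6.75, cx_2 = 15.25, cy_2 = 12.75, w_2 = 4.25, d_2 = 5.25, h_2 = 3, cx_3 = 8, cy_3 = 5.75, cz_3 = 2.5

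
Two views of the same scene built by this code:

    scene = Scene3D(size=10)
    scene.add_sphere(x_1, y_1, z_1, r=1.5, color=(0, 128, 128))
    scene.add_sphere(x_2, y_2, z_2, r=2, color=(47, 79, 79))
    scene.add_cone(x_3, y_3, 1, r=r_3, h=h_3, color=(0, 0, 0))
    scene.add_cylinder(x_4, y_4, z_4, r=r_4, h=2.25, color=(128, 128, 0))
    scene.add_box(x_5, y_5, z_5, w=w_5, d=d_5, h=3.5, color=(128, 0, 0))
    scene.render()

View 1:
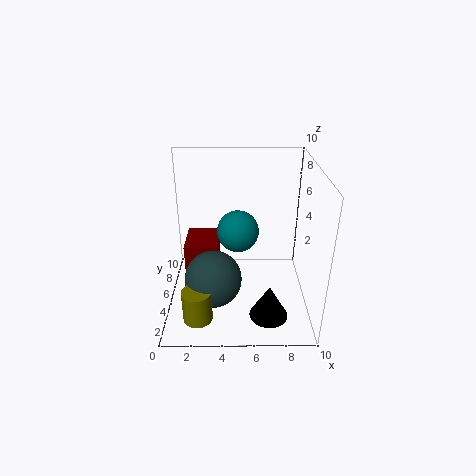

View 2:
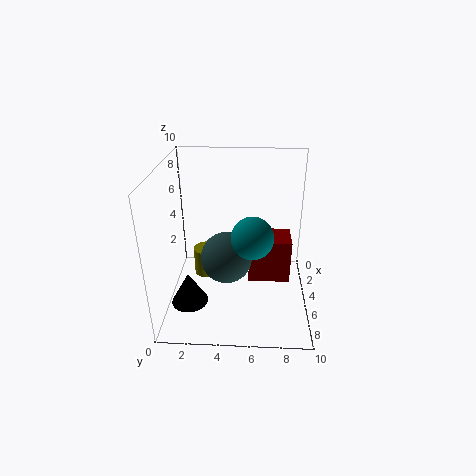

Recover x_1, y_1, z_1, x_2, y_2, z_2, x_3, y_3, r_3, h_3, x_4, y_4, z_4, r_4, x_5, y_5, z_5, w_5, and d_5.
x_1 = 5
y_1 = 6
z_1 = 5
x_2 = 3.25
y_2 = 4
z_2 = 2.25
x_3 = 7
y_3 = 1.75
r_3 = 1.25
h_3 = 2.25
x_4 = 2.25
y_4 = 2.25
z_4 = 0.25
r_4 = 1
x_5 = 1
y_5 = 5.75
z_5 = 0.25
w_5 = 2.5
d_5 = 3.25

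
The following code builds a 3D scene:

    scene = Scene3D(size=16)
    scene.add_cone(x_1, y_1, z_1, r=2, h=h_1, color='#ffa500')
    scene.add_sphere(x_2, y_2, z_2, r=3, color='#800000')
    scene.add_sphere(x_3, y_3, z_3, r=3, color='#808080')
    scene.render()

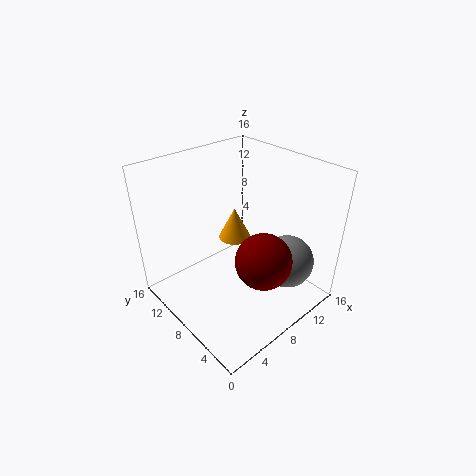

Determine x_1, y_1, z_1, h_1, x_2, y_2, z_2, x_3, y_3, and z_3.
x_1 = 11
y_1 = 12
z_1 = 5
h_1 = 4
x_2 = 8
y_2 = 4
z_2 = 7
x_3 = 12
y_3 = 4
z_3 = 5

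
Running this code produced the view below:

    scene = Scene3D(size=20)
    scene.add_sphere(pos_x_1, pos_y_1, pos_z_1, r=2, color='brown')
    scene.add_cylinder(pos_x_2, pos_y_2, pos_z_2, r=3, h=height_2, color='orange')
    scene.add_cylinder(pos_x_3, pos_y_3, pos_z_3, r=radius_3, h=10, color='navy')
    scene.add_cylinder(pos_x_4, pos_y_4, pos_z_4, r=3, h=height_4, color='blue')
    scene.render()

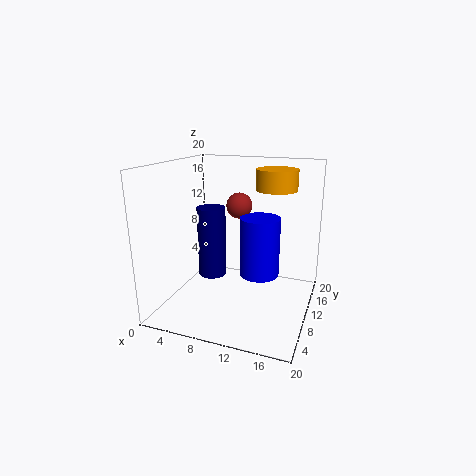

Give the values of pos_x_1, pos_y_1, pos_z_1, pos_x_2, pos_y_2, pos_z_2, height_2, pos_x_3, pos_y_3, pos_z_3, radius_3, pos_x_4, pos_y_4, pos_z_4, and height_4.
pos_x_1 = 8
pos_y_1 = 16
pos_z_1 = 13
pos_x_2 = 14
pos_y_2 = 15
pos_z_2 = 16
height_2 = 3
pos_x_3 = 6
pos_y_3 = 10
pos_z_3 = 4
radius_3 = 2
pos_x_4 = 12
pos_y_4 = 14
pos_z_4 = 3
height_4 = 9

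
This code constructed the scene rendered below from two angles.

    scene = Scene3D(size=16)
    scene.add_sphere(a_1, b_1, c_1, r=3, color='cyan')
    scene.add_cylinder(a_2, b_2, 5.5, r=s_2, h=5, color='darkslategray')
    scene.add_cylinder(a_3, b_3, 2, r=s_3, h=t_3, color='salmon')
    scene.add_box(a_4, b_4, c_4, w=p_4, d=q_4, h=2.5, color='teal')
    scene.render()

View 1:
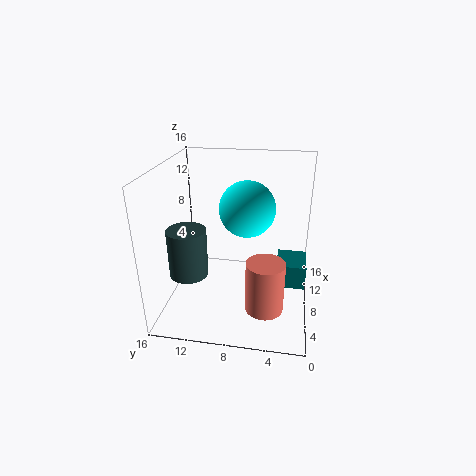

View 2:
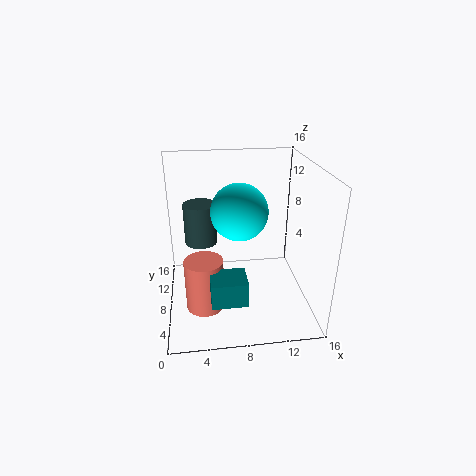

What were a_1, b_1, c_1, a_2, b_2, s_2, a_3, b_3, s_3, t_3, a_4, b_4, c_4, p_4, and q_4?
a_1 = 8
b_1 = 7
c_1 = 11.5
a_2 = 4
b_2 = 12.5
s_2 = 2
a_3 = 4
b_3 = 4.5
s_3 = 2
t_3 = 5.5
a_4 = 4.5
b_4 = 0.5
c_4 = 4.5
p_4 = 3.5
q_4 = 3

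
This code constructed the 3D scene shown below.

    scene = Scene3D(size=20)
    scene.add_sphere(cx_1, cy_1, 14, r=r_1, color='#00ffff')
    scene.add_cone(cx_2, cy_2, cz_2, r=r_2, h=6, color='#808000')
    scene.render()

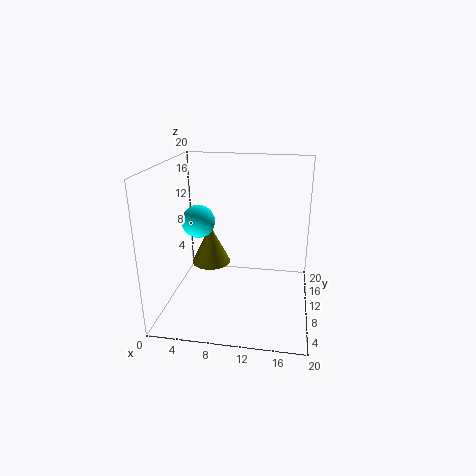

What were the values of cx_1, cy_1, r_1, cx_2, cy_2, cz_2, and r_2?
cx_1 = 6, cy_1 = 5, r_1 = 2, cx_2 = 5, cy_2 = 14, cz_2 = 4, r_2 = 3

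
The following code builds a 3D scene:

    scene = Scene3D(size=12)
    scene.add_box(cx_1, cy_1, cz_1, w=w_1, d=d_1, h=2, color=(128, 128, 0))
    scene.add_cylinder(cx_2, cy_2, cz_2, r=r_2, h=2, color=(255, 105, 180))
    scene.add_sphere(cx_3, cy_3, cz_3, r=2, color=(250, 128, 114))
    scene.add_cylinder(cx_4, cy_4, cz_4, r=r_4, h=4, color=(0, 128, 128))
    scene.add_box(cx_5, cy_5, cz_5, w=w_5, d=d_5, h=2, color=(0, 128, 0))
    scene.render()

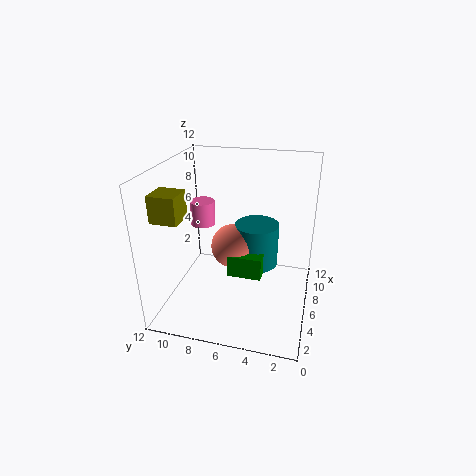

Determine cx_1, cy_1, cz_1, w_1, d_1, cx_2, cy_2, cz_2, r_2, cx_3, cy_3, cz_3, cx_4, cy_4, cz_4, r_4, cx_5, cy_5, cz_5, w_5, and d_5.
cx_1 = 1, cy_1 = 9, cz_1 = 9, w_1 = 2, d_1 = 2, cx_2 = 6, cy_2 = 9, cz_2 = 7, r_2 = 1, cx_3 = 8, cy_3 = 7, cz_3 = 4, cx_4 = 9, cy_4 = 5, cz_4 = 2, r_4 = 2, cx_5 = 6, cy_5 = 4, cz_5 = 2, w_5 = 2, d_5 = 3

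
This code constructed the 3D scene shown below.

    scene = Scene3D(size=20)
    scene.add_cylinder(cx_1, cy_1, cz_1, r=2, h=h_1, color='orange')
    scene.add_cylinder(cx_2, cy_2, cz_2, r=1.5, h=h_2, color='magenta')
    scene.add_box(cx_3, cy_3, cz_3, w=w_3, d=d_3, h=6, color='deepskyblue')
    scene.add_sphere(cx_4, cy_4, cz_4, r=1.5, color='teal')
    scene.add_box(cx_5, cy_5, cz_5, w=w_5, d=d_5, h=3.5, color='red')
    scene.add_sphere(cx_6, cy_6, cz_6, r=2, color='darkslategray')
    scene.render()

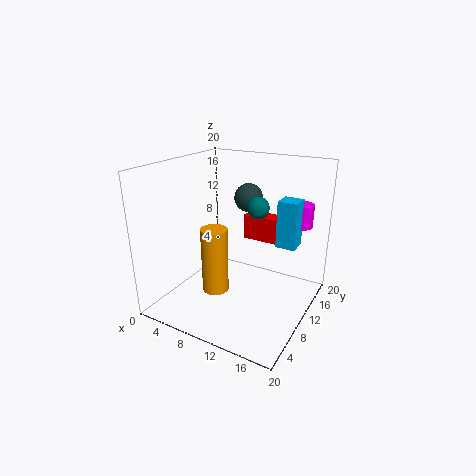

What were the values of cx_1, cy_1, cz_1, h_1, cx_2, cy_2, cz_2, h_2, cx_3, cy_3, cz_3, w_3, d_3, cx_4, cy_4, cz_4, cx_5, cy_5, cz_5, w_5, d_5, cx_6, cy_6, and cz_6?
cx_1 = 6
cy_1 = 10
cz_1 = 0.5
h_1 = 10
cx_2 = 18
cy_2 = 12.5
cz_2 = 12.5
h_2 = 3
cx_3 = 16
cy_3 = 9
cz_3 = 10.5
w_3 = 2.5
d_3 = 2.5
cx_4 = 12.5
cy_4 = 11
cz_4 = 14.5
cx_5 = 9.5
cy_5 = 12.5
cz_5 = 9
w_5 = 5
d_5 = 2.5
cx_6 = 10
cy_6 = 13
cz_6 = 15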